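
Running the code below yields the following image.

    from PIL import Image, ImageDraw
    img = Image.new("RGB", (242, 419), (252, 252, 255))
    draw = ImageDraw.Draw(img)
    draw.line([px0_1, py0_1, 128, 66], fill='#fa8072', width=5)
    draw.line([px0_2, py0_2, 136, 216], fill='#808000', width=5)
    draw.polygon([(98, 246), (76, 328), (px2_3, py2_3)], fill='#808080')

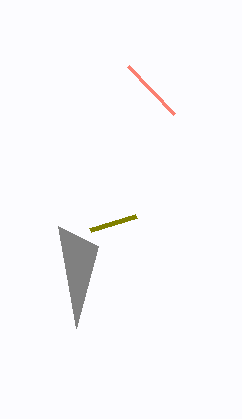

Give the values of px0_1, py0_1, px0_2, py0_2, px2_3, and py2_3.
px0_1 = 174; py0_1 = 114; px0_2 = 90; py0_2 = 230; px2_3 = 58; py2_3 = 226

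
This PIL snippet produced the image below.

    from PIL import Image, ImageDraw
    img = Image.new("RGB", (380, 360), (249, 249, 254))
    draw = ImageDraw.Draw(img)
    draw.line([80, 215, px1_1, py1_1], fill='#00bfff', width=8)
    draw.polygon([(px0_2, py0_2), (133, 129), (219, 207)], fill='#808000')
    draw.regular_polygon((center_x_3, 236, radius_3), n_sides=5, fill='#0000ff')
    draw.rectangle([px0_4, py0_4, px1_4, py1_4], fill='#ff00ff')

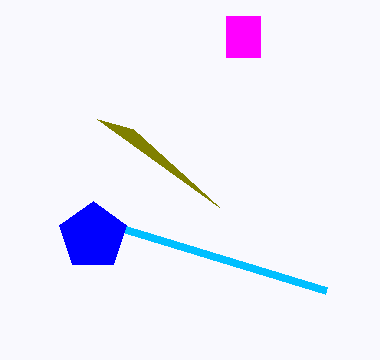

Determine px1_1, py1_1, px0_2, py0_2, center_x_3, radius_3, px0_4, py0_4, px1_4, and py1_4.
px1_1 = 326
py1_1 = 290
px0_2 = 97
py0_2 = 119
center_x_3 = 93
radius_3 = 35
px0_4 = 226
py0_4 = 16
px1_4 = 260
py1_4 = 57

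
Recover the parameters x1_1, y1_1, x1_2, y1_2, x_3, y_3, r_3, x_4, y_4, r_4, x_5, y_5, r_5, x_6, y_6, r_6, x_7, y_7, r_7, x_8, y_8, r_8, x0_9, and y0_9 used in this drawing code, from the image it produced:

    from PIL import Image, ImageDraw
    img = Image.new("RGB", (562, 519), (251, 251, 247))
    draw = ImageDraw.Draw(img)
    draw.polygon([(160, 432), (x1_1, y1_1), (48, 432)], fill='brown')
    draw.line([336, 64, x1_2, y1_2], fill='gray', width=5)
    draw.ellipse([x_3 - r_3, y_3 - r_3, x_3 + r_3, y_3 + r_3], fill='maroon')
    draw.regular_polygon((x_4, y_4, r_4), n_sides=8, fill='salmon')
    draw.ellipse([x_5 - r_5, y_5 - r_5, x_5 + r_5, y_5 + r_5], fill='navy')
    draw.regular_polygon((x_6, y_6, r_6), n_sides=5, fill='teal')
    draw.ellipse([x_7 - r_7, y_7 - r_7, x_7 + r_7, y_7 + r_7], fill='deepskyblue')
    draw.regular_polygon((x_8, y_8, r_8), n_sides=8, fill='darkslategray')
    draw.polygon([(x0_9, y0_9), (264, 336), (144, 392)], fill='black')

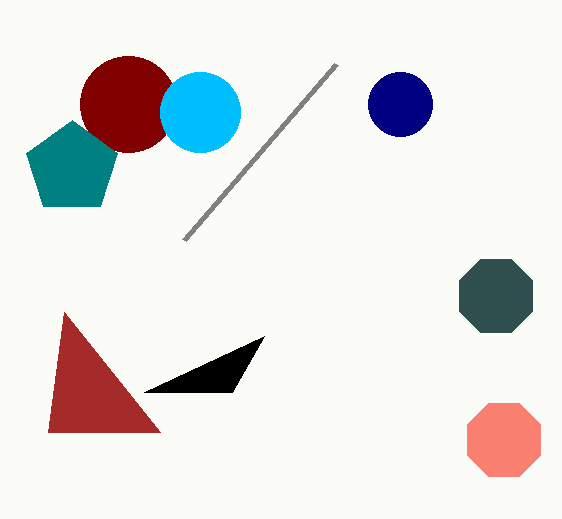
x1_1 = 64, y1_1 = 312, x1_2 = 184, y1_2 = 240, x_3 = 128, y_3 = 104, r_3 = 48, x_4 = 504, y_4 = 440, r_4 = 40, x_5 = 400, y_5 = 104, r_5 = 32, x_6 = 72, y_6 = 168, r_6 = 48, x_7 = 200, y_7 = 112, r_7 = 40, x_8 = 496, y_8 = 296, r_8 = 40, x0_9 = 232, y0_9 = 392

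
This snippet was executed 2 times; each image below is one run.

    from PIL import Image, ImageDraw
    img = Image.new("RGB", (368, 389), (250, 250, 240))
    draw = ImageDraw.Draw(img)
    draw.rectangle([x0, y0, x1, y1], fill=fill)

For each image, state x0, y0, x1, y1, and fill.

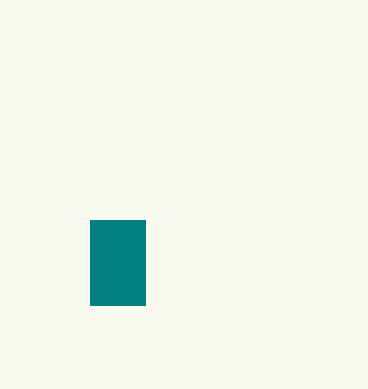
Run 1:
x0 = 90, y0 = 220, x1 = 145, y1 = 305, fill = 'teal'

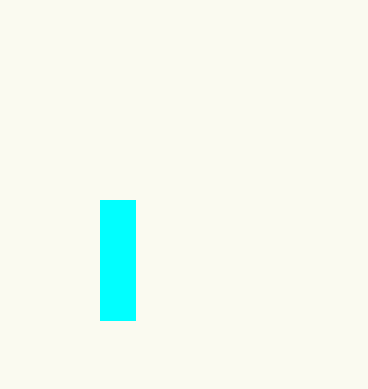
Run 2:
x0 = 100, y0 = 200, x1 = 135, y1 = 320, fill = 'cyan'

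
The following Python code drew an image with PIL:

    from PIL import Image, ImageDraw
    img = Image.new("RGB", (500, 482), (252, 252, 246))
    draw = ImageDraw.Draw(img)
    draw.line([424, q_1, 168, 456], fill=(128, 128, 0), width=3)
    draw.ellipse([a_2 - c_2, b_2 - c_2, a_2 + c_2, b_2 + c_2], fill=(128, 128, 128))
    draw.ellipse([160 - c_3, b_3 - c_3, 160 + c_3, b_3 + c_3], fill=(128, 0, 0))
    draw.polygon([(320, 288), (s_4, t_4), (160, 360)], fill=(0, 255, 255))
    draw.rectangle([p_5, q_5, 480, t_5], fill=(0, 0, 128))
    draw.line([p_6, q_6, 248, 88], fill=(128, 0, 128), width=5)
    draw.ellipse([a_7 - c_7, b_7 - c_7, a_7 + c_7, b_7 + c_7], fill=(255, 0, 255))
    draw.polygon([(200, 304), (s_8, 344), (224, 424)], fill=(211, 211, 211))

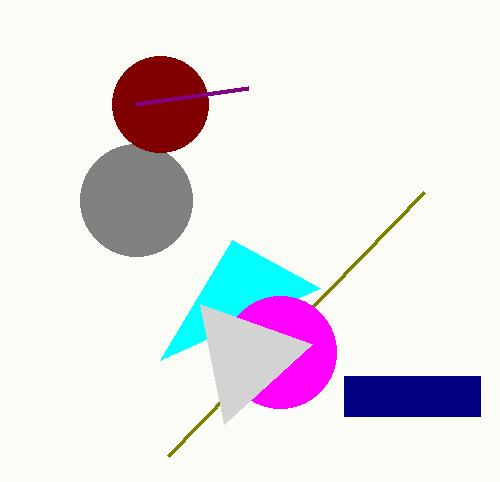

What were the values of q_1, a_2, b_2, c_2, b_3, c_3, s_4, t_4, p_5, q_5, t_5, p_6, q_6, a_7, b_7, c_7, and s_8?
q_1 = 192
a_2 = 136
b_2 = 200
c_2 = 56
b_3 = 104
c_3 = 48
s_4 = 232
t_4 = 240
p_5 = 344
q_5 = 376
t_5 = 416
p_6 = 136
q_6 = 104
a_7 = 280
b_7 = 352
c_7 = 56
s_8 = 312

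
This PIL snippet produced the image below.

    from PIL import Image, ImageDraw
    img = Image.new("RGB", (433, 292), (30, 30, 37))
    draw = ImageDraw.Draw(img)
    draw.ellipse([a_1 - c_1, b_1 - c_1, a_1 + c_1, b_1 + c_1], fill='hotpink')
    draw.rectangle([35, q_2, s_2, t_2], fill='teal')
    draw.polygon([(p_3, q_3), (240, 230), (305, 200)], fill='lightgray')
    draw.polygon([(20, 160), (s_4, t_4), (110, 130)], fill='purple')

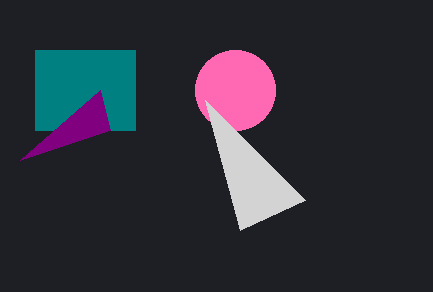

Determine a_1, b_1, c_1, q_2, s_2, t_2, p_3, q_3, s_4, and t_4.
a_1 = 235
b_1 = 90
c_1 = 40
q_2 = 50
s_2 = 135
t_2 = 130
p_3 = 205
q_3 = 100
s_4 = 100
t_4 = 90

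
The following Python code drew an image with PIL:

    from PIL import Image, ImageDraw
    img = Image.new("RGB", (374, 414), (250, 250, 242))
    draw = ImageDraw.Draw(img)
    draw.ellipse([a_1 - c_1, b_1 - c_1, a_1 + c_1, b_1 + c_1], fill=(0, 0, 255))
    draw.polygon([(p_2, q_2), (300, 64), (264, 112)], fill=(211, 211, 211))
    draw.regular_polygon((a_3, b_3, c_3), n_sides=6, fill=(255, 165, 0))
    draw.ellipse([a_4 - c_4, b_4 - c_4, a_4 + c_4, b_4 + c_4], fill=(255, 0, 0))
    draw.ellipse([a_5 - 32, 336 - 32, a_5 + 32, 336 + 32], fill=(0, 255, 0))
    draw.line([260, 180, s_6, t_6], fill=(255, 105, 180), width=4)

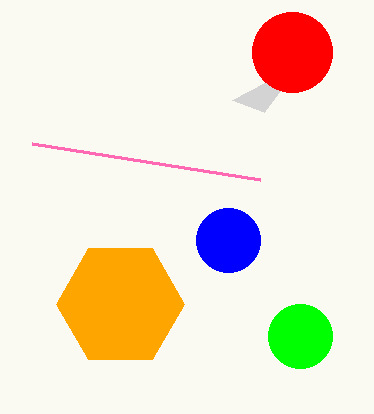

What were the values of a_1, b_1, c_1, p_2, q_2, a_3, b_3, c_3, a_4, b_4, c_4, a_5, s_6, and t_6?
a_1 = 228, b_1 = 240, c_1 = 32, p_2 = 232, q_2 = 100, a_3 = 120, b_3 = 304, c_3 = 64, a_4 = 292, b_4 = 52, c_4 = 40, a_5 = 300, s_6 = 32, t_6 = 144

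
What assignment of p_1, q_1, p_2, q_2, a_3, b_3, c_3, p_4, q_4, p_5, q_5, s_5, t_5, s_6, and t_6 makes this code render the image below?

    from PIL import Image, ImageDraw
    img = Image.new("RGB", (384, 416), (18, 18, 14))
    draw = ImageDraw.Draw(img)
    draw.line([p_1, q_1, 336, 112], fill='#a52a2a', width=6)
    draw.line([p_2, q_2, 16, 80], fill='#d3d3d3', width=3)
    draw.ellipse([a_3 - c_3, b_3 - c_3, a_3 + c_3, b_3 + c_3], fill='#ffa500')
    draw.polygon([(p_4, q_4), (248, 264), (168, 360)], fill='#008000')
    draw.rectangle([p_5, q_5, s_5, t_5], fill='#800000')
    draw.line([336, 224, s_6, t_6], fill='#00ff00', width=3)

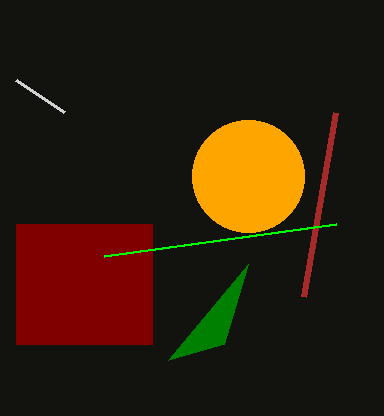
p_1 = 304
q_1 = 296
p_2 = 64
q_2 = 112
a_3 = 248
b_3 = 176
c_3 = 56
p_4 = 224
q_4 = 344
p_5 = 16
q_5 = 224
s_5 = 152
t_5 = 344
s_6 = 104
t_6 = 256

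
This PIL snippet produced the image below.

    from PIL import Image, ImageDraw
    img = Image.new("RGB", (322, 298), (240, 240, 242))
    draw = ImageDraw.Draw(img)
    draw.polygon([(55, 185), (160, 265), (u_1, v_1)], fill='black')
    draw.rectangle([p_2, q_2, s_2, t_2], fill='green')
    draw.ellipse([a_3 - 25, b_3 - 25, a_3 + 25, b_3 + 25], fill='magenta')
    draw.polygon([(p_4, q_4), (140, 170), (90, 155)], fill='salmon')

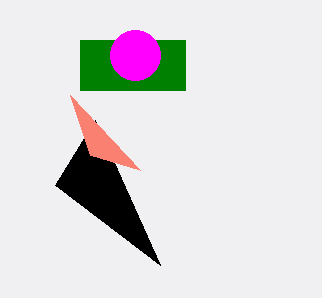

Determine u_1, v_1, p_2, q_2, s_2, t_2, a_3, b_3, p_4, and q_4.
u_1 = 95, v_1 = 120, p_2 = 80, q_2 = 40, s_2 = 185, t_2 = 90, a_3 = 135, b_3 = 55, p_4 = 70, q_4 = 95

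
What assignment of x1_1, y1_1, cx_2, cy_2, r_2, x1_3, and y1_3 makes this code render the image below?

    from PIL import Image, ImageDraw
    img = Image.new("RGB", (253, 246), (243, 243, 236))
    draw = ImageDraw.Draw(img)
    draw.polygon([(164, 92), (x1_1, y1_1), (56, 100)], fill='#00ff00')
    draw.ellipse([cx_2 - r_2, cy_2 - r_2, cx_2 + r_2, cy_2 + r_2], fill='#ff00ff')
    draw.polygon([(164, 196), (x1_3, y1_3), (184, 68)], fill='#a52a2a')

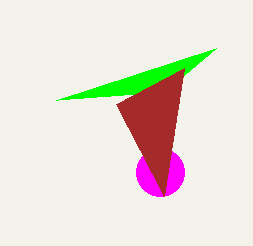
x1_1 = 216; y1_1 = 48; cx_2 = 160; cy_2 = 172; r_2 = 24; x1_3 = 116; y1_3 = 104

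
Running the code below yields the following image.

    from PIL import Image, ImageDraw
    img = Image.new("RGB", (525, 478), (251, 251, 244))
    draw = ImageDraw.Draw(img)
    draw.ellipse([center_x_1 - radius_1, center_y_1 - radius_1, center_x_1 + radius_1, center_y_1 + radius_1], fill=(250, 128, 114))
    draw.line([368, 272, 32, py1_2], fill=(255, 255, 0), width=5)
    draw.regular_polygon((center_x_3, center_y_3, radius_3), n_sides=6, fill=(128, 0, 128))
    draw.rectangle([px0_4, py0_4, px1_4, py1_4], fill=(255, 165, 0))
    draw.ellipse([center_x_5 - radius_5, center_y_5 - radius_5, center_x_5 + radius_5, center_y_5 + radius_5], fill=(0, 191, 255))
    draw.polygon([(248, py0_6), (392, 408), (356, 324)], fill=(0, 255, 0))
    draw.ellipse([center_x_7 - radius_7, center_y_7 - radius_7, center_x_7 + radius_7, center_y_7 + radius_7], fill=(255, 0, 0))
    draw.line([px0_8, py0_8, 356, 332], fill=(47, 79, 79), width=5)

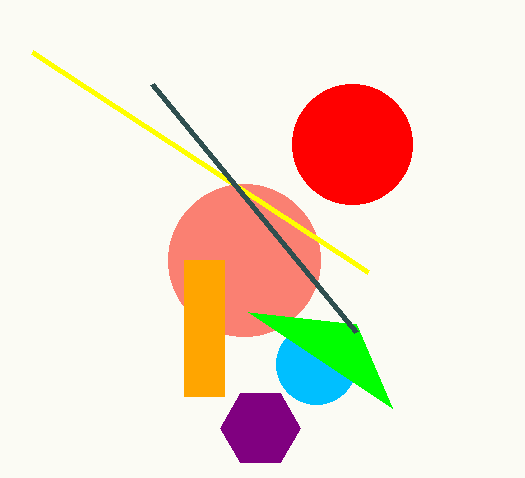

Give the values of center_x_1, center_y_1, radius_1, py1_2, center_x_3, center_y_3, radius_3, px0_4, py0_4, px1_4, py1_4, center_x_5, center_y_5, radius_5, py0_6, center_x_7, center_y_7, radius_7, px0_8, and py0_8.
center_x_1 = 244; center_y_1 = 260; radius_1 = 76; py1_2 = 52; center_x_3 = 260; center_y_3 = 428; radius_3 = 40; px0_4 = 184; py0_4 = 260; px1_4 = 224; py1_4 = 396; center_x_5 = 316; center_y_5 = 364; radius_5 = 40; py0_6 = 312; center_x_7 = 352; center_y_7 = 144; radius_7 = 60; px0_8 = 152; py0_8 = 84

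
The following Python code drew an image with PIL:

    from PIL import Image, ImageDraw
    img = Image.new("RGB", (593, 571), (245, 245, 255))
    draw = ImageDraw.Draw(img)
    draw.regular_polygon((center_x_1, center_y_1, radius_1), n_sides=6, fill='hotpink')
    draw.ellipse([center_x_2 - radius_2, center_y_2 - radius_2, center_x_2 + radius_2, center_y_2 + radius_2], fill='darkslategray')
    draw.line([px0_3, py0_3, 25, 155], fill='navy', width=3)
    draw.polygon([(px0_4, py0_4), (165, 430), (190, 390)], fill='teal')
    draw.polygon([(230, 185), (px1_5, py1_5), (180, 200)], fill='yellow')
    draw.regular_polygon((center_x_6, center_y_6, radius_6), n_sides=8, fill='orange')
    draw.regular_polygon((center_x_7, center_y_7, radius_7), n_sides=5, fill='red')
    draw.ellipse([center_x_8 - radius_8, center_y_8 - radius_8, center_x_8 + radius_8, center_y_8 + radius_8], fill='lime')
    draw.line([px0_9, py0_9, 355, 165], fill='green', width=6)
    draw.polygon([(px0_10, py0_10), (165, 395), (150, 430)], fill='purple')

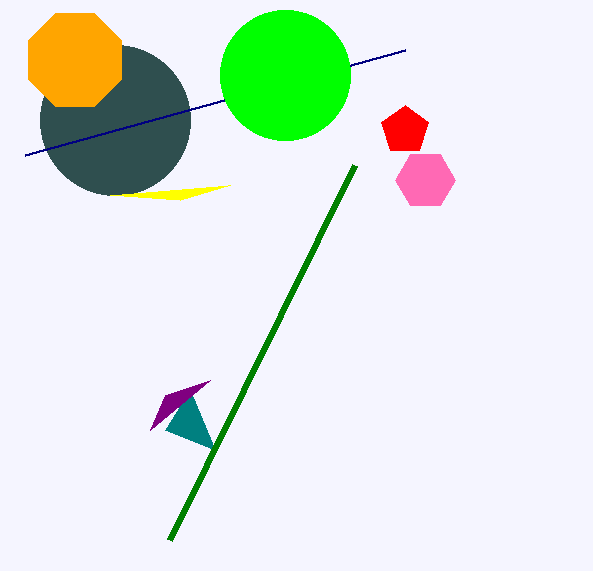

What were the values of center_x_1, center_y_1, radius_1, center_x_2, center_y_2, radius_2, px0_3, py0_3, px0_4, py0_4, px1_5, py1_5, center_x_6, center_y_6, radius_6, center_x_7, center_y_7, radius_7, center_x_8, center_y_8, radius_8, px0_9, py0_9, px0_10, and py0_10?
center_x_1 = 425; center_y_1 = 180; radius_1 = 30; center_x_2 = 115; center_y_2 = 120; radius_2 = 75; px0_3 = 405; py0_3 = 50; px0_4 = 215; py0_4 = 450; px1_5 = 110; py1_5 = 195; center_x_6 = 75; center_y_6 = 60; radius_6 = 50; center_x_7 = 405; center_y_7 = 130; radius_7 = 25; center_x_8 = 285; center_y_8 = 75; radius_8 = 65; px0_9 = 170; py0_9 = 540; px0_10 = 210; py0_10 = 380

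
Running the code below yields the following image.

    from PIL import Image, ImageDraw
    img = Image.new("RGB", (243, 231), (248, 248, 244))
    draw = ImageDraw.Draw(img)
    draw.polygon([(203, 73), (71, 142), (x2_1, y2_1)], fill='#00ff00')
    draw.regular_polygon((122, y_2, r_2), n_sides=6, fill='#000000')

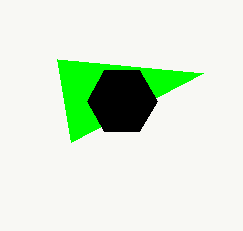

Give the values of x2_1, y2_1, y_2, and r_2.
x2_1 = 57
y2_1 = 59
y_2 = 101
r_2 = 35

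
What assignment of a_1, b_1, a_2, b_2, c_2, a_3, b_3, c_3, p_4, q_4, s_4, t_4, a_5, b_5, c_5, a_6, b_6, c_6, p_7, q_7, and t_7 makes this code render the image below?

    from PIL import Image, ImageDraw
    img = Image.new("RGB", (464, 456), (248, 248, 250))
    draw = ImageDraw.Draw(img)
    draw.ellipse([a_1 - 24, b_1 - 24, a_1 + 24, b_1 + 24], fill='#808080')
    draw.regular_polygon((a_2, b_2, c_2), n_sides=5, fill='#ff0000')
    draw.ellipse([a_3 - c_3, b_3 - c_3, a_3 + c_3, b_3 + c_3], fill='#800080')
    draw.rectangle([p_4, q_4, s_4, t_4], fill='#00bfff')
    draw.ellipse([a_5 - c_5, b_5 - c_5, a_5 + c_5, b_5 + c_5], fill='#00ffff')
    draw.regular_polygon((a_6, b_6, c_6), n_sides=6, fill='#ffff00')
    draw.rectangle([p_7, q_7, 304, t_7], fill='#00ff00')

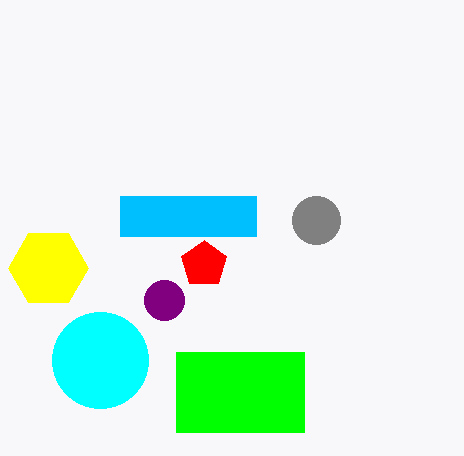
a_1 = 316; b_1 = 220; a_2 = 204; b_2 = 264; c_2 = 24; a_3 = 164; b_3 = 300; c_3 = 20; p_4 = 120; q_4 = 196; s_4 = 256; t_4 = 236; a_5 = 100; b_5 = 360; c_5 = 48; a_6 = 48; b_6 = 268; c_6 = 40; p_7 = 176; q_7 = 352; t_7 = 432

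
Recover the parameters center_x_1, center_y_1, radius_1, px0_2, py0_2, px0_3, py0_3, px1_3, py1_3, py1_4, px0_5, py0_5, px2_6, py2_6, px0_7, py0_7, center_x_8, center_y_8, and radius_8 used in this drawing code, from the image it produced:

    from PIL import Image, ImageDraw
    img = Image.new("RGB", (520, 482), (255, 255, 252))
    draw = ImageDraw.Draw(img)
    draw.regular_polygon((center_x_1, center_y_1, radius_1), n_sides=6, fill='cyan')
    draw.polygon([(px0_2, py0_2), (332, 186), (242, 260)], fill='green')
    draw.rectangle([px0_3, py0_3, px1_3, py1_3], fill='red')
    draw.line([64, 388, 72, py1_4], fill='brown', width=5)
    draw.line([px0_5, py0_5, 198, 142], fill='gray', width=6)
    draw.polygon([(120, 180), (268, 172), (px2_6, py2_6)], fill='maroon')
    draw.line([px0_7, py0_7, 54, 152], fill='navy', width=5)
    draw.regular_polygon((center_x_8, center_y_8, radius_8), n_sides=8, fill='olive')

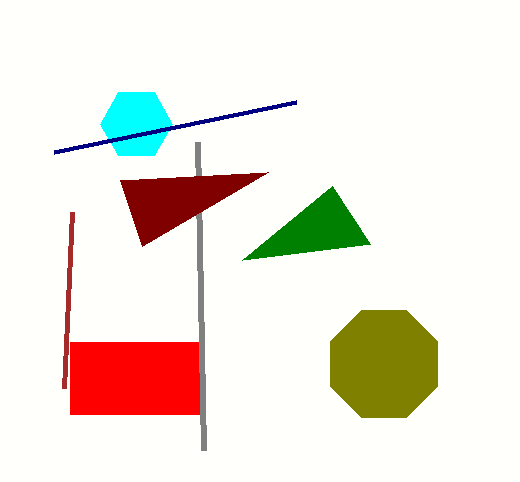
center_x_1 = 136, center_y_1 = 124, radius_1 = 36, px0_2 = 370, py0_2 = 244, px0_3 = 70, py0_3 = 342, px1_3 = 202, py1_3 = 414, py1_4 = 212, px0_5 = 204, py0_5 = 450, px2_6 = 142, py2_6 = 246, px0_7 = 296, py0_7 = 102, center_x_8 = 384, center_y_8 = 364, radius_8 = 58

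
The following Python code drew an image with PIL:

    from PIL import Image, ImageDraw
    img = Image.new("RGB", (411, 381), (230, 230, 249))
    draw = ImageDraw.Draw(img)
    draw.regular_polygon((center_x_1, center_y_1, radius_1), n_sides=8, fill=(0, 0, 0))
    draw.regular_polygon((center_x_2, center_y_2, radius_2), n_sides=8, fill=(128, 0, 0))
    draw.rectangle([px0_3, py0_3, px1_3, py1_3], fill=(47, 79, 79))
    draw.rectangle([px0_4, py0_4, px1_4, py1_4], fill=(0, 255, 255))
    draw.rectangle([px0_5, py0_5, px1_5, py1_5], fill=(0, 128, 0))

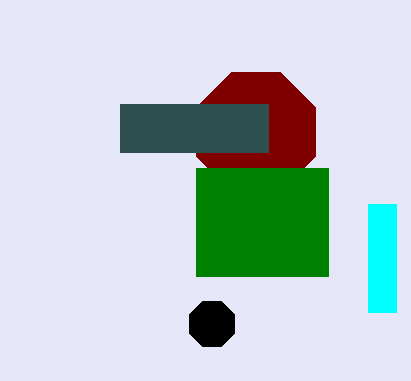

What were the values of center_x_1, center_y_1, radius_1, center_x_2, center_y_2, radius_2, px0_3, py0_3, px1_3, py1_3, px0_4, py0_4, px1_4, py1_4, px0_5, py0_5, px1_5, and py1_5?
center_x_1 = 212
center_y_1 = 324
radius_1 = 24
center_x_2 = 256
center_y_2 = 132
radius_2 = 64
px0_3 = 120
py0_3 = 104
px1_3 = 268
py1_3 = 152
px0_4 = 368
py0_4 = 204
px1_4 = 396
py1_4 = 312
px0_5 = 196
py0_5 = 168
px1_5 = 328
py1_5 = 276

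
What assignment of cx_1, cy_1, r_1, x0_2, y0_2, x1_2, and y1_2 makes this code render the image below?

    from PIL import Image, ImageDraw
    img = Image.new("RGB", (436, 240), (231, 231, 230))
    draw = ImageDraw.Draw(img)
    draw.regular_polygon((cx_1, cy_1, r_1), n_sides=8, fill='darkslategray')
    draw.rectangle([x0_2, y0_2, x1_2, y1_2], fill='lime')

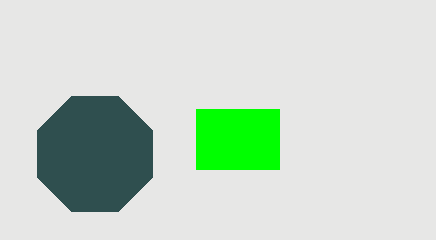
cx_1 = 95
cy_1 = 154
r_1 = 62
x0_2 = 196
y0_2 = 109
x1_2 = 279
y1_2 = 169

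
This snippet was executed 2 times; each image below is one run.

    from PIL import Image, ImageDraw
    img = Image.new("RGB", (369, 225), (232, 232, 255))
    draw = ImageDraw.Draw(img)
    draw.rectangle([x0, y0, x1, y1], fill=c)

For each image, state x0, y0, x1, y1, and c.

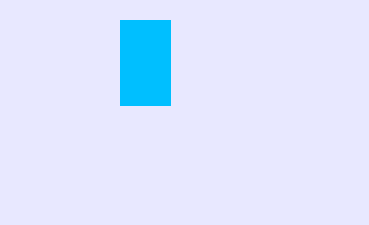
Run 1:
x0 = 120; y0 = 20; x1 = 170; y1 = 105; c = 'deepskyblue'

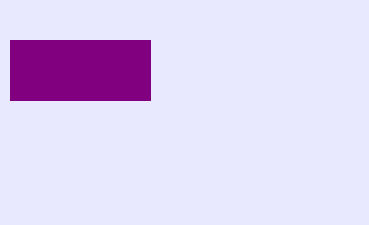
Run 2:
x0 = 10, y0 = 40, x1 = 150, y1 = 100, c = 'purple'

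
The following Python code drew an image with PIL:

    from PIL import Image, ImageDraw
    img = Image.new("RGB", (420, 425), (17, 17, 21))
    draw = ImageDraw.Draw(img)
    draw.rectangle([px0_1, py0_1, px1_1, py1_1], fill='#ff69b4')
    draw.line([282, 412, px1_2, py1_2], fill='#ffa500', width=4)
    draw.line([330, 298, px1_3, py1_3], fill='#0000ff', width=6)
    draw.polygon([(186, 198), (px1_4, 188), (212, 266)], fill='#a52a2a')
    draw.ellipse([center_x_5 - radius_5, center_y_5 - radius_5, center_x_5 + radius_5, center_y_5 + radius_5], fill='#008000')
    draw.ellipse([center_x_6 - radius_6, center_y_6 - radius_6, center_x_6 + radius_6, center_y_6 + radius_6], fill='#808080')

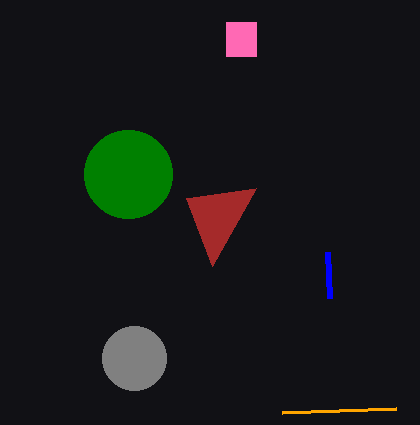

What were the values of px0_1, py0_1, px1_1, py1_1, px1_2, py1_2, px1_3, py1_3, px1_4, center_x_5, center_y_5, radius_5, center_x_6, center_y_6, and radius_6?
px0_1 = 226, py0_1 = 22, px1_1 = 256, py1_1 = 56, px1_2 = 396, py1_2 = 408, px1_3 = 328, py1_3 = 252, px1_4 = 256, center_x_5 = 128, center_y_5 = 174, radius_5 = 44, center_x_6 = 134, center_y_6 = 358, radius_6 = 32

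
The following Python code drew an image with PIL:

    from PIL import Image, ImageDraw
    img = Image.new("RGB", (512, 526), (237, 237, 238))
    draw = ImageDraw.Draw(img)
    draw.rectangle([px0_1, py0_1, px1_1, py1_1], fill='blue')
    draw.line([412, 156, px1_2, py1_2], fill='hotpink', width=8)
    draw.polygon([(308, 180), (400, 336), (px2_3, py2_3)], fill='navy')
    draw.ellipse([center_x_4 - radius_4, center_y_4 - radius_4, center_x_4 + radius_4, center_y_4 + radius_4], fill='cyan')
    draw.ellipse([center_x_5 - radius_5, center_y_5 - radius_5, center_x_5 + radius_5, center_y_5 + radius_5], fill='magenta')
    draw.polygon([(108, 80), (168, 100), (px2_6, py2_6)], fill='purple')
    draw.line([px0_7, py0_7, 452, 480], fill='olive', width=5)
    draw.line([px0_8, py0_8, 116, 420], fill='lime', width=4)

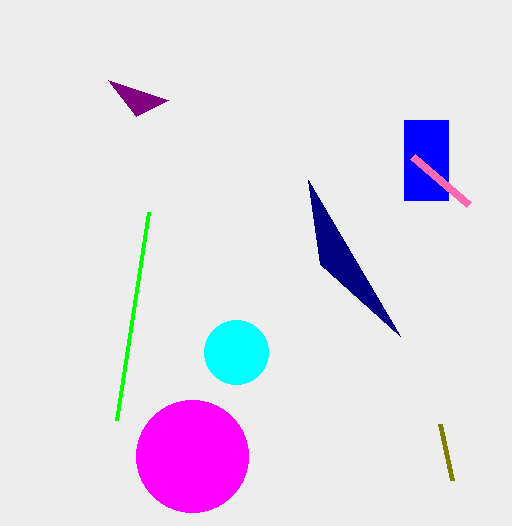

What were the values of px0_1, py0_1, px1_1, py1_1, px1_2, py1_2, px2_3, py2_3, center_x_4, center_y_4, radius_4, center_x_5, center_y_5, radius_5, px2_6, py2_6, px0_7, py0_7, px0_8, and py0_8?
px0_1 = 404
py0_1 = 120
px1_1 = 448
py1_1 = 200
px1_2 = 468
py1_2 = 204
px2_3 = 320
py2_3 = 264
center_x_4 = 236
center_y_4 = 352
radius_4 = 32
center_x_5 = 192
center_y_5 = 456
radius_5 = 56
px2_6 = 136
py2_6 = 116
px0_7 = 440
py0_7 = 424
px0_8 = 148
py0_8 = 212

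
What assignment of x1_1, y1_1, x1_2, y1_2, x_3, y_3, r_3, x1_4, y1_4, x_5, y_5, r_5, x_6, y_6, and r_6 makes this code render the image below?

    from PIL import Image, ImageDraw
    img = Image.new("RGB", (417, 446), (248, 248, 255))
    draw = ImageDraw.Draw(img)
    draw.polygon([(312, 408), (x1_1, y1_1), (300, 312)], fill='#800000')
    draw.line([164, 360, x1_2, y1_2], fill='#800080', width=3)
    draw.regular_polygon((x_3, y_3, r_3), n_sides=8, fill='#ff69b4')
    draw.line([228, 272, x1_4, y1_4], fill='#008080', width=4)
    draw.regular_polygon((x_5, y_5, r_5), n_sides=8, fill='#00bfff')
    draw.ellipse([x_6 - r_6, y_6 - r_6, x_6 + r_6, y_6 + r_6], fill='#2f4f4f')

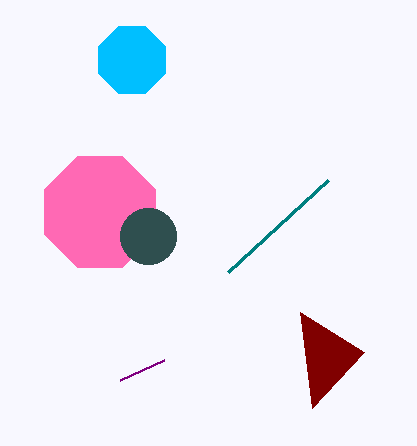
x1_1 = 364
y1_1 = 352
x1_2 = 120
y1_2 = 380
x_3 = 100
y_3 = 212
r_3 = 60
x1_4 = 328
y1_4 = 180
x_5 = 132
y_5 = 60
r_5 = 36
x_6 = 148
y_6 = 236
r_6 = 28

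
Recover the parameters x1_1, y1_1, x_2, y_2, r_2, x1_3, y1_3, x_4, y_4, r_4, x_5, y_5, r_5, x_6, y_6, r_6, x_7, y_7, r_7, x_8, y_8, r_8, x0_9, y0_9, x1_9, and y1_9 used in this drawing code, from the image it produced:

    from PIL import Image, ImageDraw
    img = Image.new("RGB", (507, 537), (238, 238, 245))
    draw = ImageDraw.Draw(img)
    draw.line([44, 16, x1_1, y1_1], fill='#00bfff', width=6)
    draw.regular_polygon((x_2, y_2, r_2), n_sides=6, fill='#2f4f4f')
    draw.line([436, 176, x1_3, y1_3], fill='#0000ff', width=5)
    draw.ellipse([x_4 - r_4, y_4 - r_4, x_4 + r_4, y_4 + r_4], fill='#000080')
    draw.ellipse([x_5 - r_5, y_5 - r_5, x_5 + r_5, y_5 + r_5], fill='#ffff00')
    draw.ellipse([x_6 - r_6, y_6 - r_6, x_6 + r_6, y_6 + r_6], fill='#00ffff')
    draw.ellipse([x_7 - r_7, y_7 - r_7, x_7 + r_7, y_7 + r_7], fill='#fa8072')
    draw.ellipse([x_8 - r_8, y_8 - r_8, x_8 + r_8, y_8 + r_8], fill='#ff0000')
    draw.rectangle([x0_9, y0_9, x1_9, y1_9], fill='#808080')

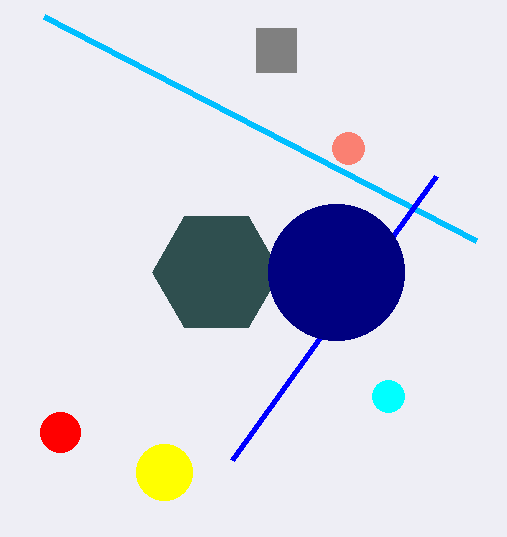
x1_1 = 476, y1_1 = 240, x_2 = 216, y_2 = 272, r_2 = 64, x1_3 = 232, y1_3 = 460, x_4 = 336, y_4 = 272, r_4 = 68, x_5 = 164, y_5 = 472, r_5 = 28, x_6 = 388, y_6 = 396, r_6 = 16, x_7 = 348, y_7 = 148, r_7 = 16, x_8 = 60, y_8 = 432, r_8 = 20, x0_9 = 256, y0_9 = 28, x1_9 = 296, y1_9 = 72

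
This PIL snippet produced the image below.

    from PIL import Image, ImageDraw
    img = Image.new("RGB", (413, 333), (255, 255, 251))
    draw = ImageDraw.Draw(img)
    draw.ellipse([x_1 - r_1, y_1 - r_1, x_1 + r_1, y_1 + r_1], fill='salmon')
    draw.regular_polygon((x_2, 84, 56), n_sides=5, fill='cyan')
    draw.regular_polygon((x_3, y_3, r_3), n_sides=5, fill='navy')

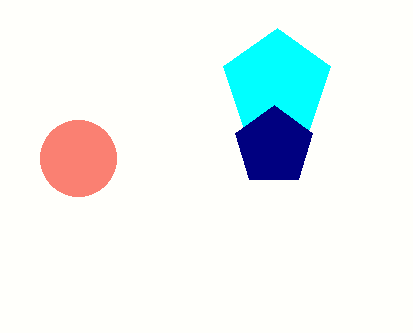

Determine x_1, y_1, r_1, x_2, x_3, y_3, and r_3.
x_1 = 78
y_1 = 158
r_1 = 38
x_2 = 277
x_3 = 274
y_3 = 146
r_3 = 41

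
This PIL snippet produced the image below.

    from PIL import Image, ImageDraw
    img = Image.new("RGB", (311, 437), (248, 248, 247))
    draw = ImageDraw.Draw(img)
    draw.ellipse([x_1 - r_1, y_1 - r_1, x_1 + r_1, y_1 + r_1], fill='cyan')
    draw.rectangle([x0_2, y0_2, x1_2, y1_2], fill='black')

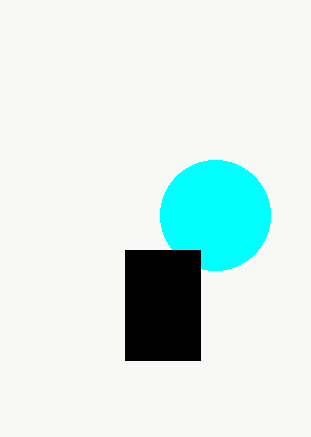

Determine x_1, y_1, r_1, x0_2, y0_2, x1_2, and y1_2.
x_1 = 215, y_1 = 215, r_1 = 55, x0_2 = 125, y0_2 = 250, x1_2 = 200, y1_2 = 360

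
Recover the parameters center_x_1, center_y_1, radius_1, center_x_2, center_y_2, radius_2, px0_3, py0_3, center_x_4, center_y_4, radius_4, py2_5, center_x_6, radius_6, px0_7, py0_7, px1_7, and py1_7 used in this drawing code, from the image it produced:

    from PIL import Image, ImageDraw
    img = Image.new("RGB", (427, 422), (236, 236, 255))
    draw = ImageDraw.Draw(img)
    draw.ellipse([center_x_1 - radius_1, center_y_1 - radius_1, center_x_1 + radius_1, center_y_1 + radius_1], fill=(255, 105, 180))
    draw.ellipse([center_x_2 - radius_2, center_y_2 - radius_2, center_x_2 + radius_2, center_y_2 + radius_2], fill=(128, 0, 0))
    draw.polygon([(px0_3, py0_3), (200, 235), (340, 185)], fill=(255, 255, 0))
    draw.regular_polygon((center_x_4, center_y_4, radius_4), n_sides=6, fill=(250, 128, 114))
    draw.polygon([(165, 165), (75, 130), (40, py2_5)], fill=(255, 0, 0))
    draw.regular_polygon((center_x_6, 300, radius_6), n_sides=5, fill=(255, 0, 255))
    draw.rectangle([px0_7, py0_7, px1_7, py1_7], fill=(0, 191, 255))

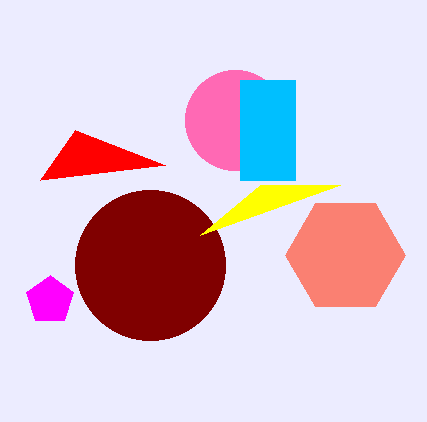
center_x_1 = 235, center_y_1 = 120, radius_1 = 50, center_x_2 = 150, center_y_2 = 265, radius_2 = 75, px0_3 = 260, py0_3 = 185, center_x_4 = 345, center_y_4 = 255, radius_4 = 60, py2_5 = 180, center_x_6 = 50, radius_6 = 25, px0_7 = 240, py0_7 = 80, px1_7 = 295, py1_7 = 180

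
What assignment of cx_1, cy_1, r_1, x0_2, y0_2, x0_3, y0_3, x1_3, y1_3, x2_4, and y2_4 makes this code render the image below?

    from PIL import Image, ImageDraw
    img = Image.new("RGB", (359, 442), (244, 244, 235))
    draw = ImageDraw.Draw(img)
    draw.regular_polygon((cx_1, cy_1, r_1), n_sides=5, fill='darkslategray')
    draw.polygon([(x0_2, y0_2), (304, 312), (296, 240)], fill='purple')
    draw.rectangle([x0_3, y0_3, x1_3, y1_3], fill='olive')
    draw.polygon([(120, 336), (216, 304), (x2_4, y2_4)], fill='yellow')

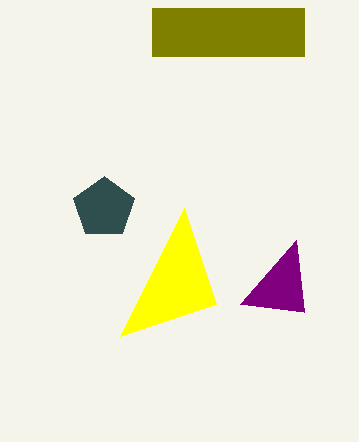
cx_1 = 104, cy_1 = 208, r_1 = 32, x0_2 = 240, y0_2 = 304, x0_3 = 152, y0_3 = 8, x1_3 = 304, y1_3 = 56, x2_4 = 184, y2_4 = 208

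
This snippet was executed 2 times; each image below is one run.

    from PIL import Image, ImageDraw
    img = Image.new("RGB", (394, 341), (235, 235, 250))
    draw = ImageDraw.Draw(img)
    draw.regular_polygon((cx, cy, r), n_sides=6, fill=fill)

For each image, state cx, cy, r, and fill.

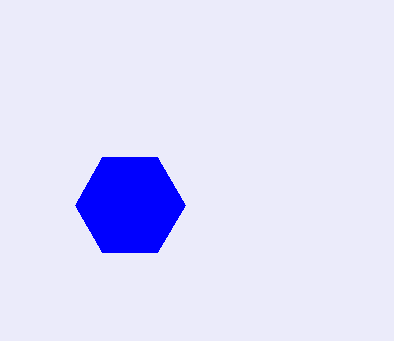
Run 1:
cx = 130; cy = 205; r = 55; fill = 'blue'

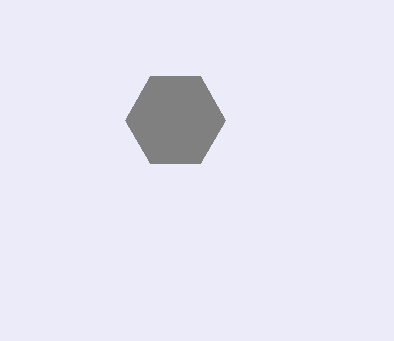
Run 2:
cx = 175, cy = 120, r = 50, fill = 'gray'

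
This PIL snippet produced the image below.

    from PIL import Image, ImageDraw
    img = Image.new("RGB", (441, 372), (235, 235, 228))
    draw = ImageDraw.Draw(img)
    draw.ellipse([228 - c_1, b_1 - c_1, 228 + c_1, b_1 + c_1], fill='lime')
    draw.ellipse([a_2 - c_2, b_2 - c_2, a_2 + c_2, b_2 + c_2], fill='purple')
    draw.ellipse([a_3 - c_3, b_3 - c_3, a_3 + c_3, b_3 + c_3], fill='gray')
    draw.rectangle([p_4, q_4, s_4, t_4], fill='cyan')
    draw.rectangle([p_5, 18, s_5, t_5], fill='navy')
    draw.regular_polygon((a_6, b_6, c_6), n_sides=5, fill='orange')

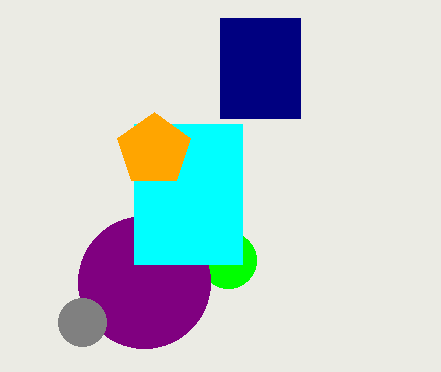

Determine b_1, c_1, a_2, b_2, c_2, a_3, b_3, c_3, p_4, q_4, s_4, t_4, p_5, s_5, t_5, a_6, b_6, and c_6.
b_1 = 260; c_1 = 28; a_2 = 144; b_2 = 282; c_2 = 66; a_3 = 82; b_3 = 322; c_3 = 24; p_4 = 134; q_4 = 124; s_4 = 242; t_4 = 264; p_5 = 220; s_5 = 300; t_5 = 118; a_6 = 154; b_6 = 150; c_6 = 38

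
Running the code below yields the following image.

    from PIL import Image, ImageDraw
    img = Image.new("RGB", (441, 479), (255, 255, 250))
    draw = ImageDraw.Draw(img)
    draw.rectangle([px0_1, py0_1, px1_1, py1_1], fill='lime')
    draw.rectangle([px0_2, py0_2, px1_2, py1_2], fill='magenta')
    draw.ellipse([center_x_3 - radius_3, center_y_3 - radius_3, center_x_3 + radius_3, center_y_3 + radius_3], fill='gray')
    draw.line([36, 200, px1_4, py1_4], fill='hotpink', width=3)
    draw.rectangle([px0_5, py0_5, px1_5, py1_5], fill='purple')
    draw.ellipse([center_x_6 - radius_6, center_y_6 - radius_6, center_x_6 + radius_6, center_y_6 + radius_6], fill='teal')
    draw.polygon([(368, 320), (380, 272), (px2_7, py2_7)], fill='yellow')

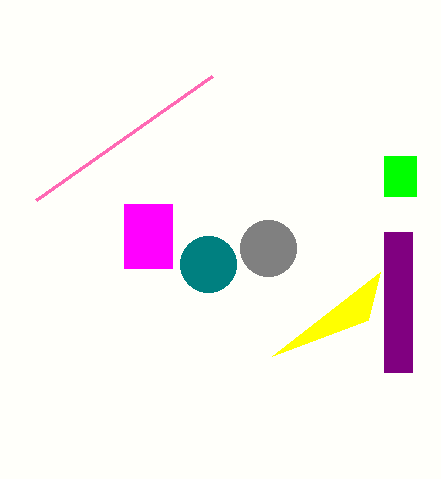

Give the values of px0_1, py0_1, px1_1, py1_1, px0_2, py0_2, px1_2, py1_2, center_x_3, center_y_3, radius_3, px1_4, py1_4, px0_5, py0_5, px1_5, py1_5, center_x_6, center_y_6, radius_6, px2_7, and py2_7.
px0_1 = 384
py0_1 = 156
px1_1 = 416
py1_1 = 196
px0_2 = 124
py0_2 = 204
px1_2 = 172
py1_2 = 268
center_x_3 = 268
center_y_3 = 248
radius_3 = 28
px1_4 = 212
py1_4 = 76
px0_5 = 384
py0_5 = 232
px1_5 = 412
py1_5 = 372
center_x_6 = 208
center_y_6 = 264
radius_6 = 28
px2_7 = 272
py2_7 = 356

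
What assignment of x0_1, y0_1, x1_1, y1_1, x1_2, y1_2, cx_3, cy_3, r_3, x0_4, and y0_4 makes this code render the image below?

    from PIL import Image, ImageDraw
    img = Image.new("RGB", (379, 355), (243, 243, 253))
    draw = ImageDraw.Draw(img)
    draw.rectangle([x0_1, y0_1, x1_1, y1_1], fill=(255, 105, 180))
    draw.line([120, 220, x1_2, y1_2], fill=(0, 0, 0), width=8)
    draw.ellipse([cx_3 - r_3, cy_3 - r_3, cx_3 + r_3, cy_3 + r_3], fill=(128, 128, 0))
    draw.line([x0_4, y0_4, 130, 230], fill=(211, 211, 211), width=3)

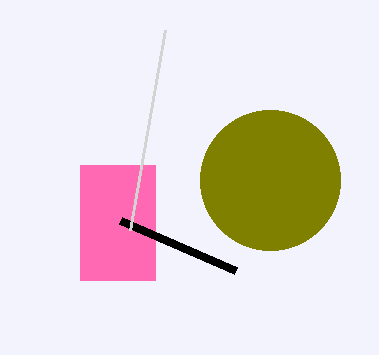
x0_1 = 80, y0_1 = 165, x1_1 = 155, y1_1 = 280, x1_2 = 235, y1_2 = 270, cx_3 = 270, cy_3 = 180, r_3 = 70, x0_4 = 165, y0_4 = 30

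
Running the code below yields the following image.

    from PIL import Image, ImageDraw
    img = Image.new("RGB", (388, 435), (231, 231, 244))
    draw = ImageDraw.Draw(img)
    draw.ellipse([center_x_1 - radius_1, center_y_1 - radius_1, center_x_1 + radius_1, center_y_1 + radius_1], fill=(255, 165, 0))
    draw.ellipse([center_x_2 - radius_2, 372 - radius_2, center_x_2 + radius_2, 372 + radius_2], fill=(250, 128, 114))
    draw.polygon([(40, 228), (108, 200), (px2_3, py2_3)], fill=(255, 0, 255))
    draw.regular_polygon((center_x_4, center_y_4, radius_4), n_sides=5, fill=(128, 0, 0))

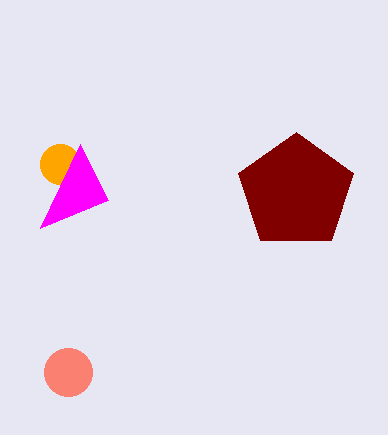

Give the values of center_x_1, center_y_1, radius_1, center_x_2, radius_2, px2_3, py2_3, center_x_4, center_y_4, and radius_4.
center_x_1 = 60; center_y_1 = 164; radius_1 = 20; center_x_2 = 68; radius_2 = 24; px2_3 = 80; py2_3 = 144; center_x_4 = 296; center_y_4 = 192; radius_4 = 60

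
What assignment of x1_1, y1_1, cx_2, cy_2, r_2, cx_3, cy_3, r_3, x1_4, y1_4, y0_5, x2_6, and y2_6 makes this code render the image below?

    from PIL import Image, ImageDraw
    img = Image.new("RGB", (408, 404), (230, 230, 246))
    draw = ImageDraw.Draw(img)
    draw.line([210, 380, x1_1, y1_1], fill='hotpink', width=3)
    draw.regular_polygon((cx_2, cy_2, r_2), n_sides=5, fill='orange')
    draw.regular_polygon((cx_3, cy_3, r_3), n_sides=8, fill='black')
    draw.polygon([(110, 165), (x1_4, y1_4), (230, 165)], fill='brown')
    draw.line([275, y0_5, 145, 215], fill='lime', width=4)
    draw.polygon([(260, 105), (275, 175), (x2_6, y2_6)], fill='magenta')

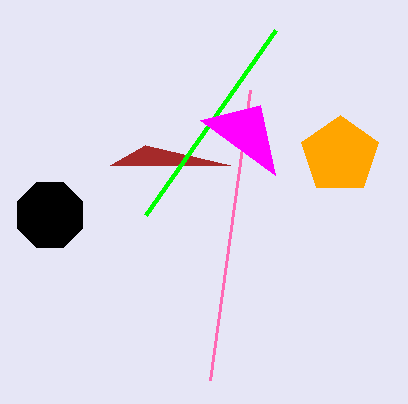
x1_1 = 250; y1_1 = 90; cx_2 = 340; cy_2 = 155; r_2 = 40; cx_3 = 50; cy_3 = 215; r_3 = 35; x1_4 = 145; y1_4 = 145; y0_5 = 30; x2_6 = 200; y2_6 = 120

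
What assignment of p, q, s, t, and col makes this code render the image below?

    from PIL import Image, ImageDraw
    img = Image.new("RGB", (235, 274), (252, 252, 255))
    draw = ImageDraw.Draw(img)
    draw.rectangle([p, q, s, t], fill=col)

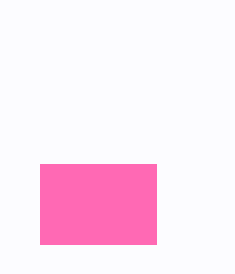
p = 40; q = 164; s = 156; t = 244; col = 'hotpink'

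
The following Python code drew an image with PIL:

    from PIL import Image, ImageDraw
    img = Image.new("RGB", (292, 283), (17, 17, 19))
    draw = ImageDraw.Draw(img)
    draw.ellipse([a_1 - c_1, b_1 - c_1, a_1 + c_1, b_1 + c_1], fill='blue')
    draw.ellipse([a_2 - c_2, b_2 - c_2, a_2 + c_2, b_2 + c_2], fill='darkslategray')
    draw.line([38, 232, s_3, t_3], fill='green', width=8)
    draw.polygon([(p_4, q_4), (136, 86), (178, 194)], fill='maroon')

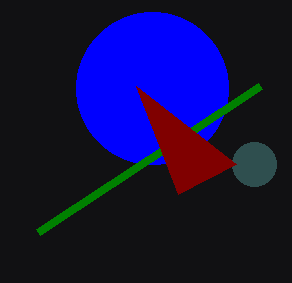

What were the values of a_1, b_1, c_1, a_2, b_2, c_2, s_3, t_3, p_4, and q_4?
a_1 = 152, b_1 = 88, c_1 = 76, a_2 = 254, b_2 = 164, c_2 = 22, s_3 = 260, t_3 = 86, p_4 = 236, q_4 = 164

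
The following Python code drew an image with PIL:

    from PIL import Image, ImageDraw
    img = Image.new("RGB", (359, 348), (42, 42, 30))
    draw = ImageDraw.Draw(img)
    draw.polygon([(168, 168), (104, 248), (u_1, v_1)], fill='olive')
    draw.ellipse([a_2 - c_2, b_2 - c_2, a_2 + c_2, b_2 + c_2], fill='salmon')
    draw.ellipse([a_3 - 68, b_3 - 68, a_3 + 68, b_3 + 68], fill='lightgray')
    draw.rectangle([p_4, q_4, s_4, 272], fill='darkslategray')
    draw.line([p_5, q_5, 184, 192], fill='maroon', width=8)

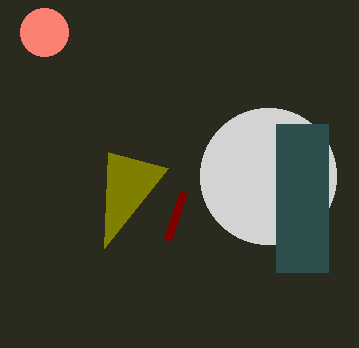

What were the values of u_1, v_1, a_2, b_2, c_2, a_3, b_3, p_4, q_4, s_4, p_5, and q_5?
u_1 = 108
v_1 = 152
a_2 = 44
b_2 = 32
c_2 = 24
a_3 = 268
b_3 = 176
p_4 = 276
q_4 = 124
s_4 = 328
p_5 = 168
q_5 = 240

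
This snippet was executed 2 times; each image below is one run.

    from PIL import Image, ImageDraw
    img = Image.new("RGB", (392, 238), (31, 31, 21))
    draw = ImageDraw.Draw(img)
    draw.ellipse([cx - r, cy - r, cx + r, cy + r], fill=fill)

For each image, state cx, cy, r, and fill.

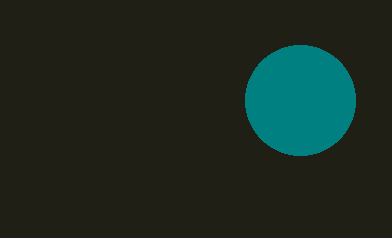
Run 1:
cx = 300; cy = 100; r = 55; fill = 'teal'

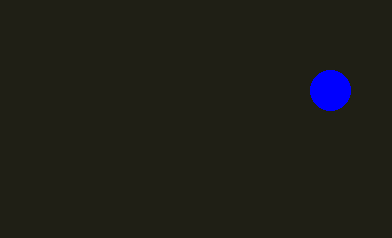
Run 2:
cx = 330, cy = 90, r = 20, fill = 'blue'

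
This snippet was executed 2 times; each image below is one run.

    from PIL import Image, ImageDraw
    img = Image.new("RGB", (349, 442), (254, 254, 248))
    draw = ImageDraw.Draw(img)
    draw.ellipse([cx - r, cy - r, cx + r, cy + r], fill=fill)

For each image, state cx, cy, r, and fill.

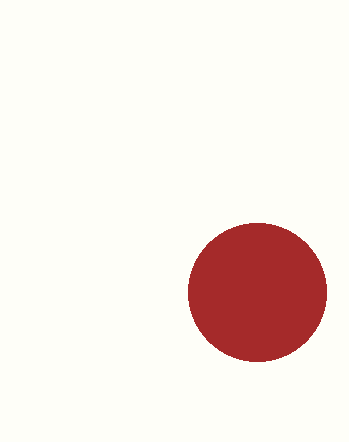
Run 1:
cx = 257; cy = 292; r = 69; fill = 'brown'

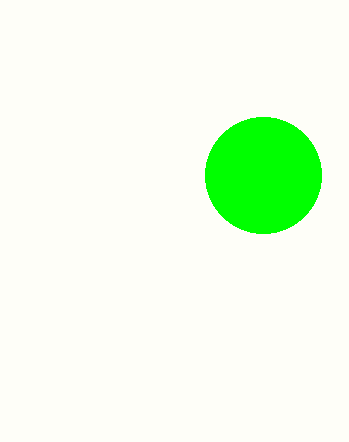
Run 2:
cx = 263, cy = 175, r = 58, fill = 'lime'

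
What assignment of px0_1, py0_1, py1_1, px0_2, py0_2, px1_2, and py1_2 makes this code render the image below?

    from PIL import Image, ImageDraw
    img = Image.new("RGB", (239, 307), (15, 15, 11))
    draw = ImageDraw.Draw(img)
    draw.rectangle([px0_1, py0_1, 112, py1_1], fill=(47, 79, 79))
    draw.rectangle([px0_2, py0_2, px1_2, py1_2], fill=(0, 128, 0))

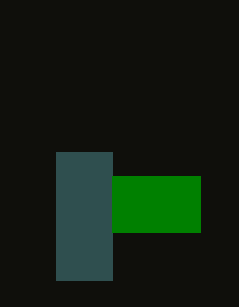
px0_1 = 56
py0_1 = 152
py1_1 = 280
px0_2 = 112
py0_2 = 176
px1_2 = 200
py1_2 = 232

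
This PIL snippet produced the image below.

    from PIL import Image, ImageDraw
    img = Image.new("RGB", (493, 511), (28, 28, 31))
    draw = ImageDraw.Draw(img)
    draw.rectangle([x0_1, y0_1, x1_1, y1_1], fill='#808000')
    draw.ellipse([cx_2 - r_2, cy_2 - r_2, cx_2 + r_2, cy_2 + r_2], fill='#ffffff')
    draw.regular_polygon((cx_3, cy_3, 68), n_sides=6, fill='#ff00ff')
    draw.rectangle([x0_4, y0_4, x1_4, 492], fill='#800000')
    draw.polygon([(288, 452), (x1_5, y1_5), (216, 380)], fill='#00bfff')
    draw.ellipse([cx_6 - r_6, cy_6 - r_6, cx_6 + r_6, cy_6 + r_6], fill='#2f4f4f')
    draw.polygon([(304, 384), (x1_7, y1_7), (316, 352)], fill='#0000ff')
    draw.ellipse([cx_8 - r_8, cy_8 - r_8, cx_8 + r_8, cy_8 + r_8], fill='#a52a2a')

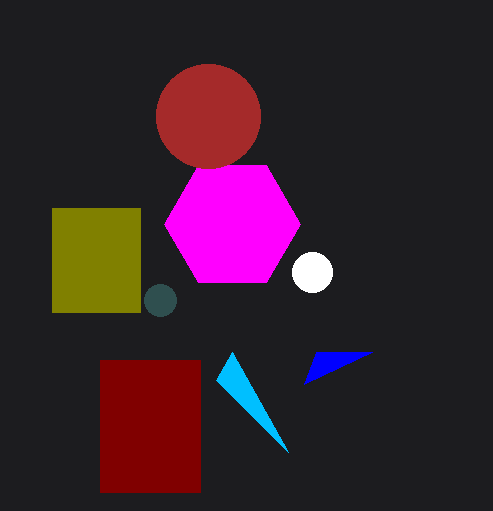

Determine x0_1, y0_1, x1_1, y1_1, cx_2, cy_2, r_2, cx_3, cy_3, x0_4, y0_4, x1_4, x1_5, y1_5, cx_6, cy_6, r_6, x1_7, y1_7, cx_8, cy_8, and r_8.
x0_1 = 52, y0_1 = 208, x1_1 = 140, y1_1 = 312, cx_2 = 312, cy_2 = 272, r_2 = 20, cx_3 = 232, cy_3 = 224, x0_4 = 100, y0_4 = 360, x1_4 = 200, x1_5 = 232, y1_5 = 352, cx_6 = 160, cy_6 = 300, r_6 = 16, x1_7 = 372, y1_7 = 352, cx_8 = 208, cy_8 = 116, r_8 = 52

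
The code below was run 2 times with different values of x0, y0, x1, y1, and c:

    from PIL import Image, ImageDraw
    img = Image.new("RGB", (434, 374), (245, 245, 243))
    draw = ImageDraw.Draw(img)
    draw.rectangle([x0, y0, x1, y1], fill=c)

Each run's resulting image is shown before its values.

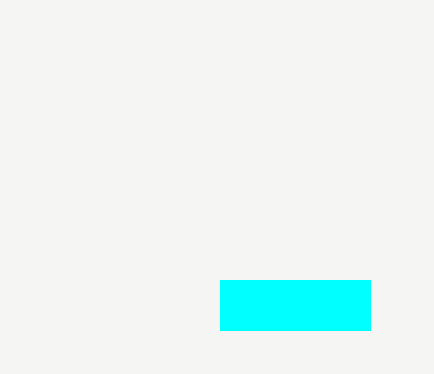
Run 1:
x0 = 220; y0 = 280; x1 = 370; y1 = 330; c = 'cyan'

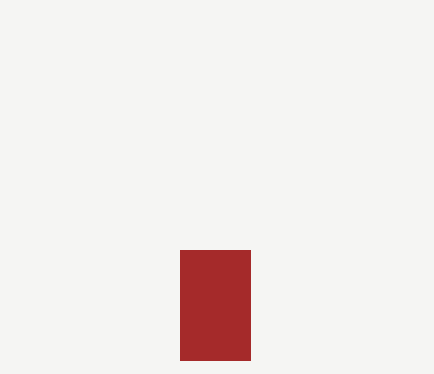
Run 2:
x0 = 180, y0 = 250, x1 = 250, y1 = 360, c = 'brown'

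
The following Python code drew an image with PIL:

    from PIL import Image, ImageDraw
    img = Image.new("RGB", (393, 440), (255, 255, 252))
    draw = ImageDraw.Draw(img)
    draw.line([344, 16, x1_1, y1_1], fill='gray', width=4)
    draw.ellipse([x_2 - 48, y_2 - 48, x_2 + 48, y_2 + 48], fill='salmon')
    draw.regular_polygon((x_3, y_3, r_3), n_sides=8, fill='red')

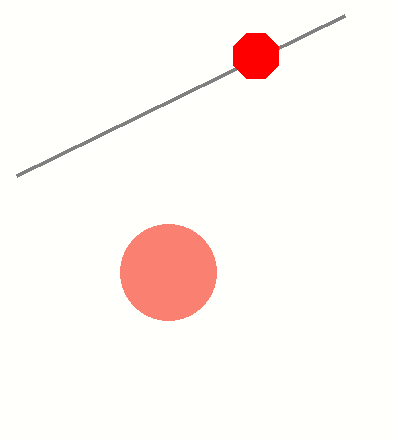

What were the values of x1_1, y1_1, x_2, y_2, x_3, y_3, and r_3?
x1_1 = 16
y1_1 = 176
x_2 = 168
y_2 = 272
x_3 = 256
y_3 = 56
r_3 = 24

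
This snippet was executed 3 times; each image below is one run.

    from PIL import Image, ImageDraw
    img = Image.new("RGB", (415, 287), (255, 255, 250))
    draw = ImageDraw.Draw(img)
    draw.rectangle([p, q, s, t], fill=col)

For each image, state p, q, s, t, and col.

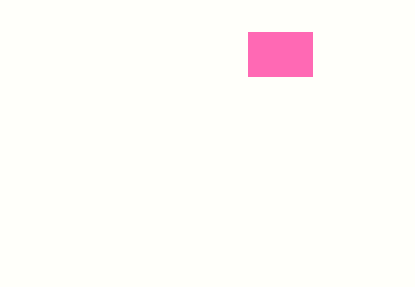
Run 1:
p = 248
q = 32
s = 312
t = 76
col = 'hotpink'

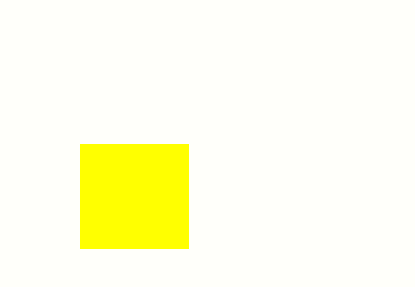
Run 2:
p = 80, q = 144, s = 188, t = 248, col = 'yellow'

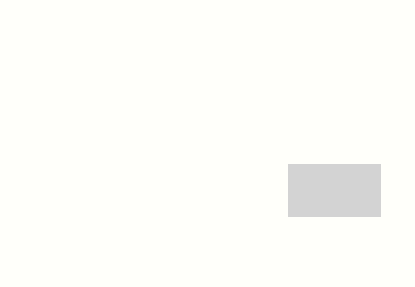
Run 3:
p = 288
q = 164
s = 380
t = 216
col = 'lightgray'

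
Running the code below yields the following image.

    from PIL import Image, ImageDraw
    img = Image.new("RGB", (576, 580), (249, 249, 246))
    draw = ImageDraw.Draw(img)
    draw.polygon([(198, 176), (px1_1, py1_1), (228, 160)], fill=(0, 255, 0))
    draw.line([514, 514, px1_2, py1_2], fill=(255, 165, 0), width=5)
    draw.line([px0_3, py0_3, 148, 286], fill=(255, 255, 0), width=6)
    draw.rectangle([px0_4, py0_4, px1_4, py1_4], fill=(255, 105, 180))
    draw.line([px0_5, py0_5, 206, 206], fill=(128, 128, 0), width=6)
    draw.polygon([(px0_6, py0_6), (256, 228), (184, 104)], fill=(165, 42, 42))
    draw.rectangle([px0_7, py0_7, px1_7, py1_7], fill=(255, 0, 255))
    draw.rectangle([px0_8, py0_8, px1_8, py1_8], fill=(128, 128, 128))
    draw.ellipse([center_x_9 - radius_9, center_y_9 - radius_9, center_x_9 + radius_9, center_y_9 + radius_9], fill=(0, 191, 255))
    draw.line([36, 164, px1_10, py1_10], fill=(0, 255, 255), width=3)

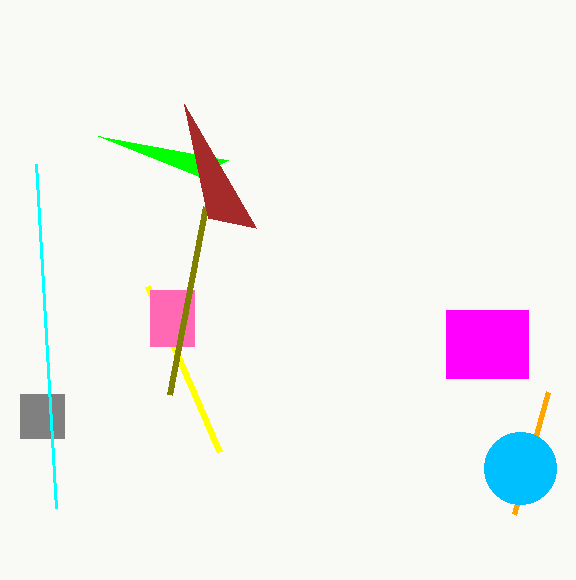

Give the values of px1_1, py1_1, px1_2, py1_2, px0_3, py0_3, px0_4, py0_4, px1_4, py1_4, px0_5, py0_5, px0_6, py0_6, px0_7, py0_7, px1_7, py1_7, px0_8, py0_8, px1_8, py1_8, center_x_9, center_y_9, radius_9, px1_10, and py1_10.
px1_1 = 98; py1_1 = 136; px1_2 = 548; py1_2 = 392; px0_3 = 220; py0_3 = 452; px0_4 = 150; py0_4 = 290; px1_4 = 194; py1_4 = 346; px0_5 = 170; py0_5 = 394; px0_6 = 208; py0_6 = 218; px0_7 = 446; py0_7 = 310; px1_7 = 528; py1_7 = 378; px0_8 = 20; py0_8 = 394; px1_8 = 64; py1_8 = 438; center_x_9 = 520; center_y_9 = 468; radius_9 = 36; px1_10 = 56; py1_10 = 508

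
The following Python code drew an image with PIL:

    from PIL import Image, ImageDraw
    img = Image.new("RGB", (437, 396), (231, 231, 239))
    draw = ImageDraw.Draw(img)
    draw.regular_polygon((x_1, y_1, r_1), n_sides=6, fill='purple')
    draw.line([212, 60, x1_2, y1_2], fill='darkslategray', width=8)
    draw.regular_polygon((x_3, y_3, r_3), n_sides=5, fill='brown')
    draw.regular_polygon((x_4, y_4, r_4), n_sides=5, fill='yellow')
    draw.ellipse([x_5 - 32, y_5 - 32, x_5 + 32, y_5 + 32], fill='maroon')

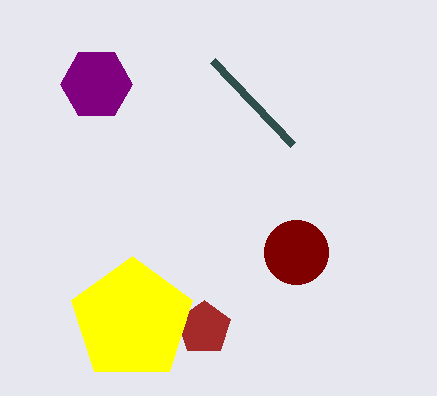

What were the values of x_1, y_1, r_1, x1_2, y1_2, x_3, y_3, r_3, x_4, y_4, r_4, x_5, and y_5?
x_1 = 96; y_1 = 84; r_1 = 36; x1_2 = 292; y1_2 = 144; x_3 = 204; y_3 = 328; r_3 = 28; x_4 = 132; y_4 = 320; r_4 = 64; x_5 = 296; y_5 = 252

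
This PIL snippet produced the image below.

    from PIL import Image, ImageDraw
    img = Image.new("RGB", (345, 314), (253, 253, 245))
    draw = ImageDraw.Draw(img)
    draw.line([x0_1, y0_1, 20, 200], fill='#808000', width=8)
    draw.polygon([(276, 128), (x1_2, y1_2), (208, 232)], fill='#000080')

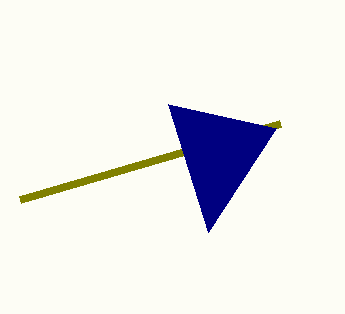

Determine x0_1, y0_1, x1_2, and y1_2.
x0_1 = 280
y0_1 = 124
x1_2 = 168
y1_2 = 104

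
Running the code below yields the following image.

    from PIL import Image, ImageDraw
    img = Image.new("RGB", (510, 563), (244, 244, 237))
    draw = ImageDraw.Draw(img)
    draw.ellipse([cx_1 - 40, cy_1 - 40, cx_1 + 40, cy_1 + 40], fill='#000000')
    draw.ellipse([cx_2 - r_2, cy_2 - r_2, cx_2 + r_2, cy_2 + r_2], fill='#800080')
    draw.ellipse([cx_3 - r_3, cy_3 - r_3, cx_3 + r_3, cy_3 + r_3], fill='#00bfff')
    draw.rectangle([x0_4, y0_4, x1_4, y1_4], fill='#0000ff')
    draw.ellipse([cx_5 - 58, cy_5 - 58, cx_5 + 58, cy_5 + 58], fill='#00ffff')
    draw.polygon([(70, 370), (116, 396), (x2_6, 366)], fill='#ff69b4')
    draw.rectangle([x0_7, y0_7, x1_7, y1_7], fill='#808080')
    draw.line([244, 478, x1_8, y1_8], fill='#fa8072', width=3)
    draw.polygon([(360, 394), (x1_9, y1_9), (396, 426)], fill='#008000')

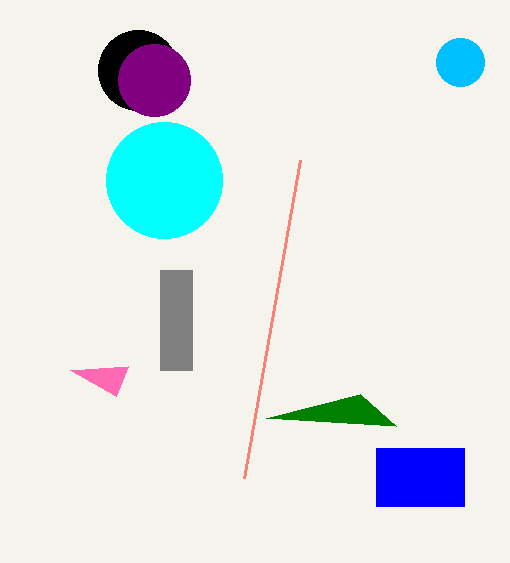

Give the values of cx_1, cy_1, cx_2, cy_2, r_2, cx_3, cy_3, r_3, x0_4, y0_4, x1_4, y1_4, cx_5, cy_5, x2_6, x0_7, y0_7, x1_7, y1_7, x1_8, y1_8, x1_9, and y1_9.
cx_1 = 138
cy_1 = 70
cx_2 = 154
cy_2 = 80
r_2 = 36
cx_3 = 460
cy_3 = 62
r_3 = 24
x0_4 = 376
y0_4 = 448
x1_4 = 464
y1_4 = 506
cx_5 = 164
cy_5 = 180
x2_6 = 128
x0_7 = 160
y0_7 = 270
x1_7 = 192
y1_7 = 370
x1_8 = 300
y1_8 = 160
x1_9 = 266
y1_9 = 418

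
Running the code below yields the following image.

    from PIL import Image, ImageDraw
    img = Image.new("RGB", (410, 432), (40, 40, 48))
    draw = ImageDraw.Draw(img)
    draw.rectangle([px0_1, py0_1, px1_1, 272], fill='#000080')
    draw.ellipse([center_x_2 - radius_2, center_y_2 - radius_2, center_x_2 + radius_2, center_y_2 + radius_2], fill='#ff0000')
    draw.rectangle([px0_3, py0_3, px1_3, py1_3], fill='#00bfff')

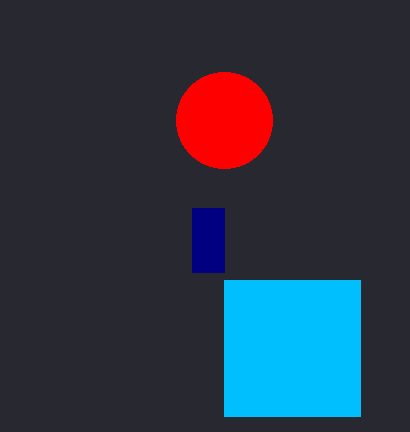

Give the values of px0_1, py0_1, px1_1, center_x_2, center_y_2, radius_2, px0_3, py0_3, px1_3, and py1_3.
px0_1 = 192, py0_1 = 208, px1_1 = 224, center_x_2 = 224, center_y_2 = 120, radius_2 = 48, px0_3 = 224, py0_3 = 280, px1_3 = 360, py1_3 = 416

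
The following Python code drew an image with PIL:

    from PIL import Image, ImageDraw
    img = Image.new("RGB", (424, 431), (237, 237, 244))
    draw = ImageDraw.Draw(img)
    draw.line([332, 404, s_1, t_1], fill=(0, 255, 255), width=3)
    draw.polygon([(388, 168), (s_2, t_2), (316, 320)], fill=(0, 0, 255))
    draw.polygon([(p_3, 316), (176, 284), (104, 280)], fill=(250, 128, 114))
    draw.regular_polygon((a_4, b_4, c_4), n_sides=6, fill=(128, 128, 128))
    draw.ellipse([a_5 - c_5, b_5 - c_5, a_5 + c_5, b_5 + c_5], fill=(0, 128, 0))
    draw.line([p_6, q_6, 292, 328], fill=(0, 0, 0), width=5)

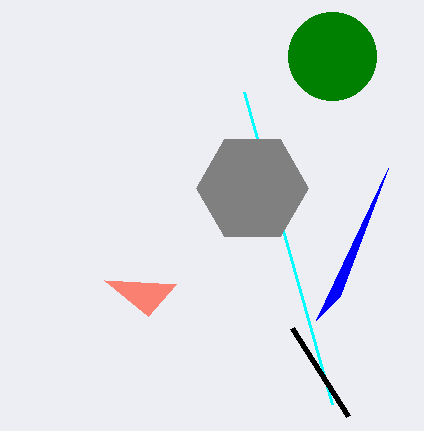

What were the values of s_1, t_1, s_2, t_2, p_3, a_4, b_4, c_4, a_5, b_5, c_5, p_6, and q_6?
s_1 = 244; t_1 = 92; s_2 = 340; t_2 = 296; p_3 = 148; a_4 = 252; b_4 = 188; c_4 = 56; a_5 = 332; b_5 = 56; c_5 = 44; p_6 = 348; q_6 = 416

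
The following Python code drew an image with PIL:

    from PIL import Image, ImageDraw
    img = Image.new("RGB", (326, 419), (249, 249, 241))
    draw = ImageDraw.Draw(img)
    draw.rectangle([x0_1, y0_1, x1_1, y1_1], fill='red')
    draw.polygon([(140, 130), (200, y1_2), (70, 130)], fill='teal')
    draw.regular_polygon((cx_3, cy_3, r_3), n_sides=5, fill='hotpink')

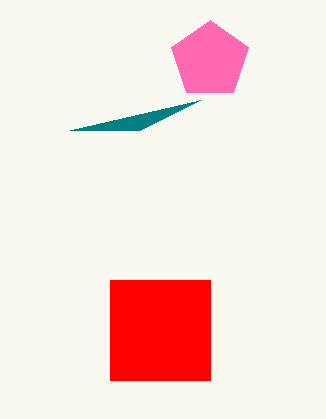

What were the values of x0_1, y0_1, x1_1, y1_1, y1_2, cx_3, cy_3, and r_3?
x0_1 = 110; y0_1 = 280; x1_1 = 210; y1_1 = 380; y1_2 = 100; cx_3 = 210; cy_3 = 60; r_3 = 40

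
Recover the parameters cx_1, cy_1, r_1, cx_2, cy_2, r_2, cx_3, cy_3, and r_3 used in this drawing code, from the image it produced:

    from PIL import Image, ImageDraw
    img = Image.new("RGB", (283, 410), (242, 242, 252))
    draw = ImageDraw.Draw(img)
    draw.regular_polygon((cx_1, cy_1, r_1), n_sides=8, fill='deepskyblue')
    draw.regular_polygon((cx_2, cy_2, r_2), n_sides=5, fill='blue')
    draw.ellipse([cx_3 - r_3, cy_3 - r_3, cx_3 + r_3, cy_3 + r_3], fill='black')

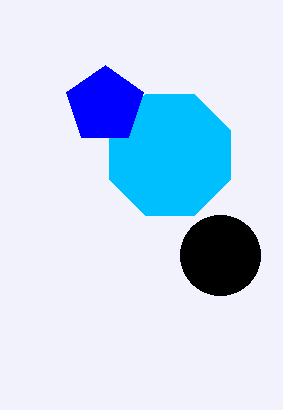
cx_1 = 170
cy_1 = 155
r_1 = 65
cx_2 = 105
cy_2 = 105
r_2 = 40
cx_3 = 220
cy_3 = 255
r_3 = 40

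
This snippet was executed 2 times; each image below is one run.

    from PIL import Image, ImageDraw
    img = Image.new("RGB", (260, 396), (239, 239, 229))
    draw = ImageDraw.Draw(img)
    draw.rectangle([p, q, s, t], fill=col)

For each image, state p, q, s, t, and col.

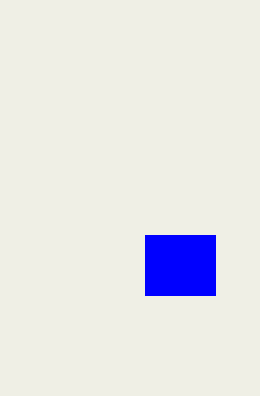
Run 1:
p = 145, q = 235, s = 215, t = 295, col = 'blue'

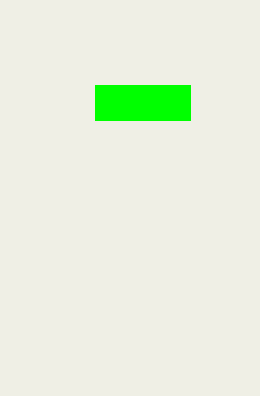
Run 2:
p = 95; q = 85; s = 190; t = 120; col = 'lime'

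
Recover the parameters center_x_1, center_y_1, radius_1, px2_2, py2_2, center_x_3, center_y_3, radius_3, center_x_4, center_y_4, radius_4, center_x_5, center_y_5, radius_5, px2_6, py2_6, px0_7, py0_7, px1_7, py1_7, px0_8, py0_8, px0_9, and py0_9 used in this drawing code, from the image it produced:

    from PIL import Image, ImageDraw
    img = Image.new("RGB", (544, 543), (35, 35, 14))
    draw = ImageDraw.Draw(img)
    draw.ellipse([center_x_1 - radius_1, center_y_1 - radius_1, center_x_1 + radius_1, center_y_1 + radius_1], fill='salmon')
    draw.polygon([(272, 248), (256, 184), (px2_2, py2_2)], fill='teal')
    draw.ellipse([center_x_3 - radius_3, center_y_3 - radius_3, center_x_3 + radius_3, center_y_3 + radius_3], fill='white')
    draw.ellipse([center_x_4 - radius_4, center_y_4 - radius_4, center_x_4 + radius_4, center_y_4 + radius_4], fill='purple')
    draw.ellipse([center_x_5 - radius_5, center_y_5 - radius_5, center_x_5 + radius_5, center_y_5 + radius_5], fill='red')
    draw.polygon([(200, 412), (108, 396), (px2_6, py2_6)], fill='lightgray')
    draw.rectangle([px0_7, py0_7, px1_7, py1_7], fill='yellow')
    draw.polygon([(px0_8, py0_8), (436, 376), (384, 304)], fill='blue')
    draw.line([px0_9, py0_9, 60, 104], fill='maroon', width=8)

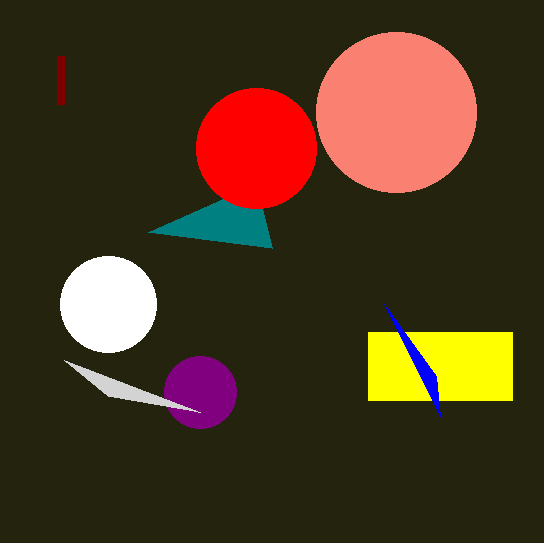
center_x_1 = 396, center_y_1 = 112, radius_1 = 80, px2_2 = 148, py2_2 = 232, center_x_3 = 108, center_y_3 = 304, radius_3 = 48, center_x_4 = 200, center_y_4 = 392, radius_4 = 36, center_x_5 = 256, center_y_5 = 148, radius_5 = 60, px2_6 = 64, py2_6 = 360, px0_7 = 368, py0_7 = 332, px1_7 = 512, py1_7 = 400, px0_8 = 440, py0_8 = 416, px0_9 = 60, py0_9 = 56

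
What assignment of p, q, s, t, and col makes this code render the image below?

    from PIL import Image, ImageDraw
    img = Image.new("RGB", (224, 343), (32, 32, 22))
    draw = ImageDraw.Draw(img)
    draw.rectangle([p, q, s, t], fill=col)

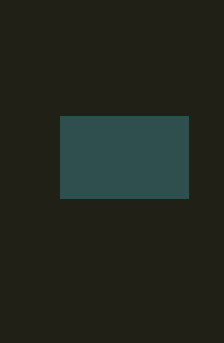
p = 60; q = 116; s = 188; t = 198; col = 'darkslategray'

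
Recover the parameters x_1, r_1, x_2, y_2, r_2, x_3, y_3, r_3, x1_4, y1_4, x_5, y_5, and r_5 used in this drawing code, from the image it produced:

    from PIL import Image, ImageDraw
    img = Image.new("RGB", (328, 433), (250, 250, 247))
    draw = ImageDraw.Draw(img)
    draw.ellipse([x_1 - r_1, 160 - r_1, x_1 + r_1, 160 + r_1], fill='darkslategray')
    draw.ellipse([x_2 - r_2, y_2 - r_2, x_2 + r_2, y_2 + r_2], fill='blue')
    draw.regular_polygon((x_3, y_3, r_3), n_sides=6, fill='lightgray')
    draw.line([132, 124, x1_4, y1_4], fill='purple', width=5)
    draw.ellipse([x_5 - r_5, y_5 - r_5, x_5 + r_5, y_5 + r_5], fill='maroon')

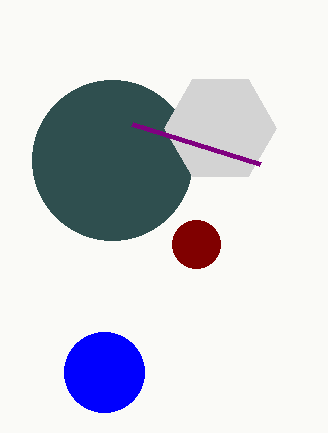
x_1 = 112; r_1 = 80; x_2 = 104; y_2 = 372; r_2 = 40; x_3 = 220; y_3 = 128; r_3 = 56; x1_4 = 260; y1_4 = 164; x_5 = 196; y_5 = 244; r_5 = 24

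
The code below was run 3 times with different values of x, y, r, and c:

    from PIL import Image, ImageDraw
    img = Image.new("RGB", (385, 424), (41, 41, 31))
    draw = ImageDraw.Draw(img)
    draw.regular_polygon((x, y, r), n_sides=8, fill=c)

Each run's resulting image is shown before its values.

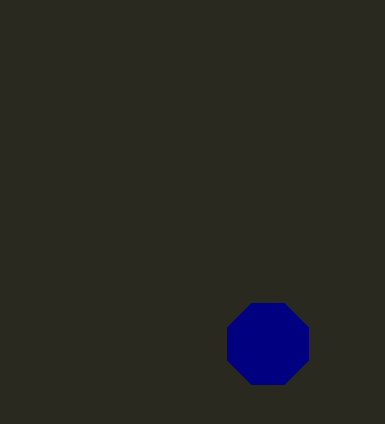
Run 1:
x = 268, y = 344, r = 44, c = 'navy'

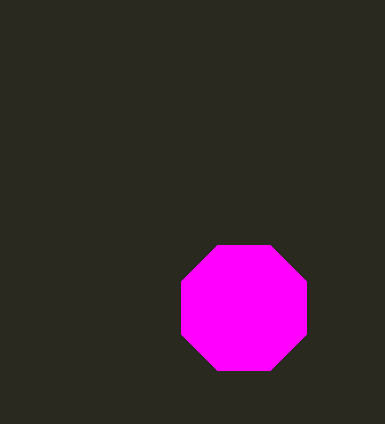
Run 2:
x = 244
y = 308
r = 68
c = 'magenta'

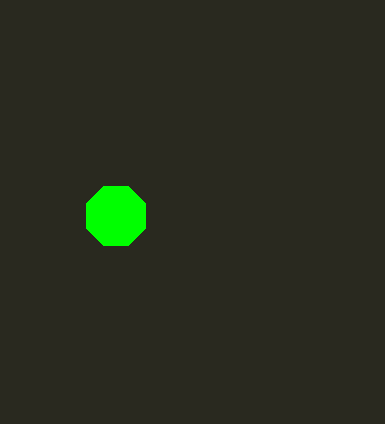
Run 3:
x = 116
y = 216
r = 32
c = 'lime'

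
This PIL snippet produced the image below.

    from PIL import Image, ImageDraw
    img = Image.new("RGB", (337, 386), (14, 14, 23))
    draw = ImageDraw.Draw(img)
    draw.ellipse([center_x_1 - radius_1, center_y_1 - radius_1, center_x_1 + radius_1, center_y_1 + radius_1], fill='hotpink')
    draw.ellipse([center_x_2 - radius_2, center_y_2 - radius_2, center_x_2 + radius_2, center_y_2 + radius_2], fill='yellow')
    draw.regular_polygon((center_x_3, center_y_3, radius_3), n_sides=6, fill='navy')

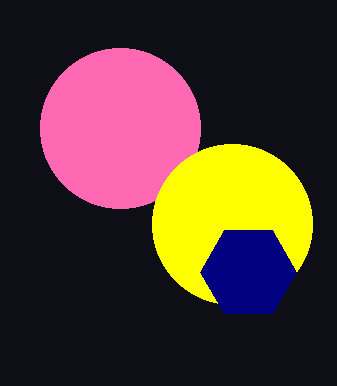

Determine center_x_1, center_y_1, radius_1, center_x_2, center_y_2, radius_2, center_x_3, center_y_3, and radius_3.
center_x_1 = 120
center_y_1 = 128
radius_1 = 80
center_x_2 = 232
center_y_2 = 224
radius_2 = 80
center_x_3 = 248
center_y_3 = 272
radius_3 = 48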